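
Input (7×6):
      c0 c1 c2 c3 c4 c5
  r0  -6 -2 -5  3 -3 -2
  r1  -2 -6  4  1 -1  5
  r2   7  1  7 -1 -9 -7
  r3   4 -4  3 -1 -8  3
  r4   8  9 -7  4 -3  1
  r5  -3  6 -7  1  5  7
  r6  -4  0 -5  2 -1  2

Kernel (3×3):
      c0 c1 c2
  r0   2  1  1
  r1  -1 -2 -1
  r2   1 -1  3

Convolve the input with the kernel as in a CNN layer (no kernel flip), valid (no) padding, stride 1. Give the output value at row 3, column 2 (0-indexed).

The receptive field on the input at this output position is [3 -1 -8 / -7 4 -3 / -7 1 5]. Elementwise product with the kernel and sum: 3·2 + -1·1 + -8·1 + -7·-1 + 4·-2 + -3·-1 + -7·1 + 1·-1 + 5·3.

6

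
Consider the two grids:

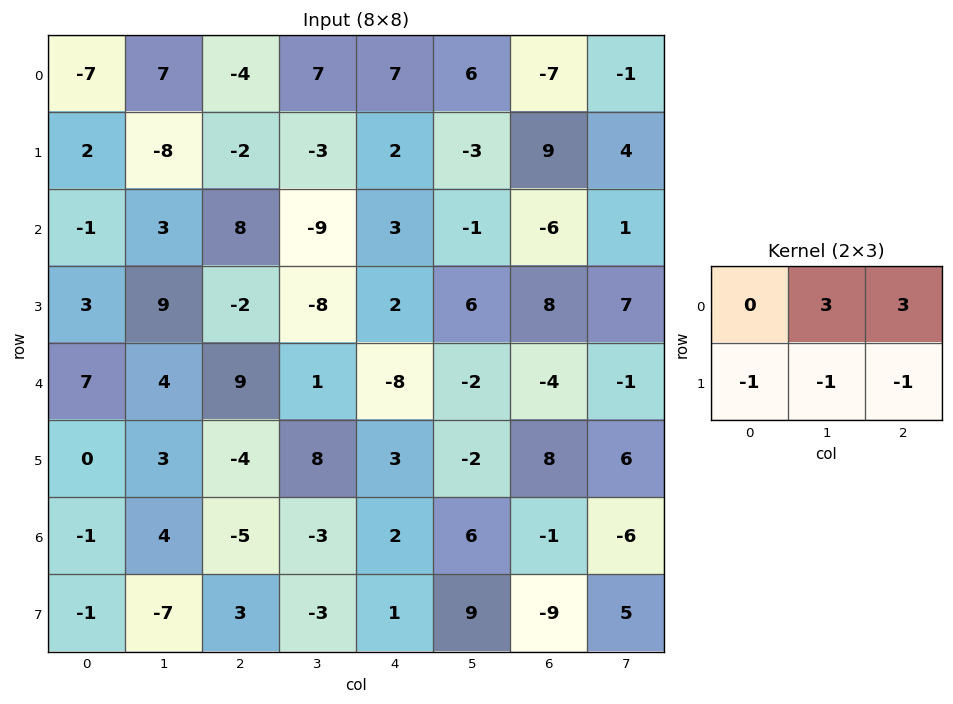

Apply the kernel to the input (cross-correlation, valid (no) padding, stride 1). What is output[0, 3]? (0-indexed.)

43

The receptive field on the input at this output position is [7 7 6 / -3 2 -3]. Elementwise product with the kernel and sum: 7·3 + 6·3 + -3·-1 + 2·-1 + -3·-1.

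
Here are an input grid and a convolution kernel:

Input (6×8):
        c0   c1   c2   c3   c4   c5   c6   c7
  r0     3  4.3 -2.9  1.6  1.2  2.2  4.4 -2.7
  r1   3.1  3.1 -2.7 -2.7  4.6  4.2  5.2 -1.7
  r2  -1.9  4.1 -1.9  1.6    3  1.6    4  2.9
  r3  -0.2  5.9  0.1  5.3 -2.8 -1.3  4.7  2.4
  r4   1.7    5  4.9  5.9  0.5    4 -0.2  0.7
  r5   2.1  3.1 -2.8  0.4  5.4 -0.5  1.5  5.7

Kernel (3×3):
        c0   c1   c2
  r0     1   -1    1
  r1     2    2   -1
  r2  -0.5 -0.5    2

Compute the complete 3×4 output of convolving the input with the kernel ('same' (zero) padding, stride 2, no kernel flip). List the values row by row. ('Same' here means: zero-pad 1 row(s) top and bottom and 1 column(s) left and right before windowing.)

6.35 -4.4 10.85 7.8
4 13.5 0.65 8.7
9.65 25.65 11.7 14.2

Output[0,0]: The receptive field on the zero-padded input at this output position is [0 0 0 / 0 3 4.3 / 0 3.1 3.1]. Elementwise product with the kernel and sum: 0·1 + 0·-1 + 0·1 + 0·2 + 3·2 + 4.3·-1 + 0·-0.5 + 3.1·-0.5 + 3.1·2.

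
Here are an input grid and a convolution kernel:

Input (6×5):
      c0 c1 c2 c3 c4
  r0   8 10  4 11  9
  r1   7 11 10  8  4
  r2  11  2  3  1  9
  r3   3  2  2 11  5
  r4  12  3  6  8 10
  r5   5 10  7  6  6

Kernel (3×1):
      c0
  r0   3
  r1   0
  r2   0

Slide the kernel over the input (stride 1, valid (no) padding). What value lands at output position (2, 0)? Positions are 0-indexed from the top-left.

33

The receptive field on the input at this output position is [11 / 3 / 12]. Elementwise product with the kernel and sum: 11·3.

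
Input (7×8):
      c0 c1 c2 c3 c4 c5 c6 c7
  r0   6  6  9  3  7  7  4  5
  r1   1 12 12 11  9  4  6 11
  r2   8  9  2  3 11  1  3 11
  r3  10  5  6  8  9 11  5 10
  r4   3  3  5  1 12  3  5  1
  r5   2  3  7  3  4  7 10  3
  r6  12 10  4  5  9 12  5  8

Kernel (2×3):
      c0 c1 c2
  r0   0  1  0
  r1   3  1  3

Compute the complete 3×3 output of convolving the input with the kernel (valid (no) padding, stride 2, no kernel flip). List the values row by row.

57 77 56
62 56 54
33 37 52

Output[0,0]: The receptive field on the input at this output position is [6 6 9 / 1 12 12]. Elementwise product with the kernel and sum: 6·1 + 1·3 + 12·1 + 12·3.
Output[0,1]: The receptive field on the input at this output position is [9 3 7 / 12 11 9]. Elementwise product with the kernel and sum: 3·1 + 12·3 + 11·1 + 9·3.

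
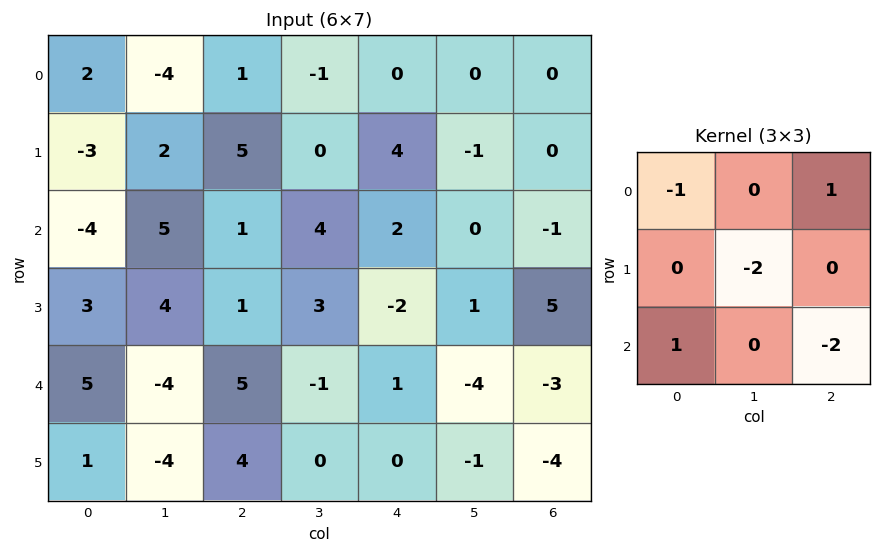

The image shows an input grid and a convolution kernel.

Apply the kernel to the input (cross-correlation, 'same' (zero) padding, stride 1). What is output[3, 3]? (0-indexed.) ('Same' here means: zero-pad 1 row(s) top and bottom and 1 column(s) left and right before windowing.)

The receptive field on the zero-padded input at this output position is [1 4 2 / 1 3 -2 / 5 -1 1]. Elementwise product with the kernel and sum: 1·-1 + 2·1 + 3·-2 + 5·1 + 1·-2.

-2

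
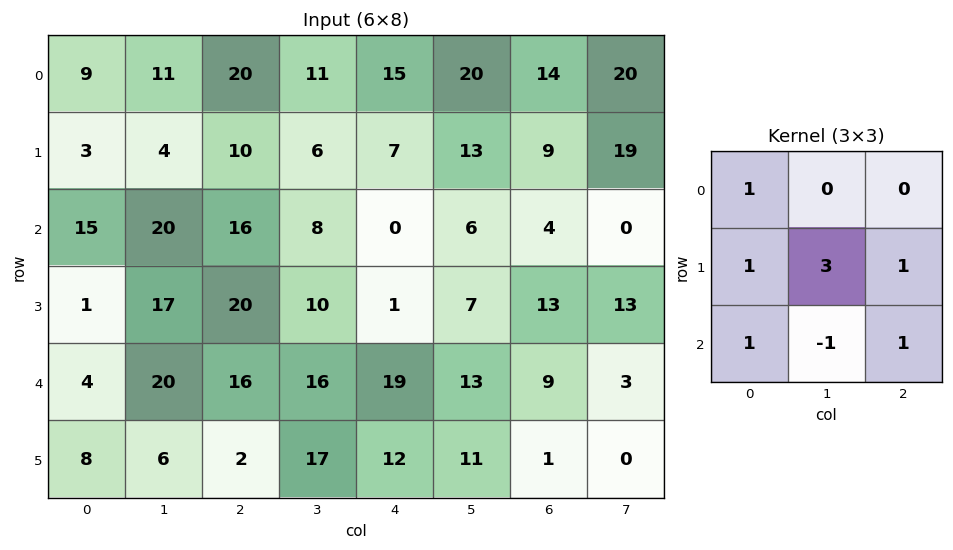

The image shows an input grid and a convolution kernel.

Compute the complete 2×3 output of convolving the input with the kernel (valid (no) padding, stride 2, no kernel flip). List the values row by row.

Output[0,0]: The receptive field on the input at this output position is [9 11 20 / 3 4 10 / 15 20 16]. Elementwise product with the kernel and sum: 9·1 + 3·1 + 4·3 + 10·1 + 15·1 + 20·-1 + 16·1.
Output[0,1]: The receptive field on the input at this output position is [20 11 15 / 10 6 7 / 16 8 0]. Elementwise product with the kernel and sum: 20·1 + 10·1 + 6·3 + 7·1 + 16·1 + 8·-1 + 0·1.

45 63 68
87 86 50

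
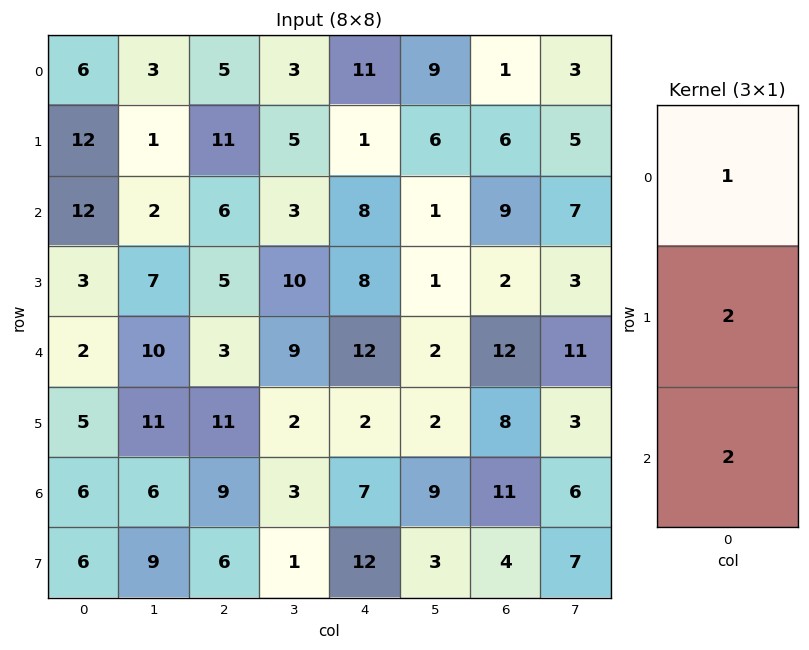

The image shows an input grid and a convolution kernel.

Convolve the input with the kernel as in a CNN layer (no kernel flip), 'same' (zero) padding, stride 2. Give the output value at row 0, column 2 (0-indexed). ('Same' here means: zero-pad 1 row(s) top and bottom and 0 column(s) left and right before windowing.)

The receptive field on the zero-padded input at this output position is [0 / 11 / 1]. Elementwise product with the kernel and sum: 0·1 + 11·2 + 1·2.

24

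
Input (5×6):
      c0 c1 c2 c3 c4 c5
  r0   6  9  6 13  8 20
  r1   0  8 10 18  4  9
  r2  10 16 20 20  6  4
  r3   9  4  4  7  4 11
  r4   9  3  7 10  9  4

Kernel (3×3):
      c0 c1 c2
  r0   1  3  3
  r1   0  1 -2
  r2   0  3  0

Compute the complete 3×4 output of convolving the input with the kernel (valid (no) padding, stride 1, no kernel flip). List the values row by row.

87 100 139 101
42 84 105 67
123 147 127 59

Output[0,0]: The receptive field on the input at this output position is [6 9 6 / 0 8 10 / 10 16 20]. Elementwise product with the kernel and sum: 6·1 + 9·3 + 6·3 + 8·1 + 10·-2 + 16·3.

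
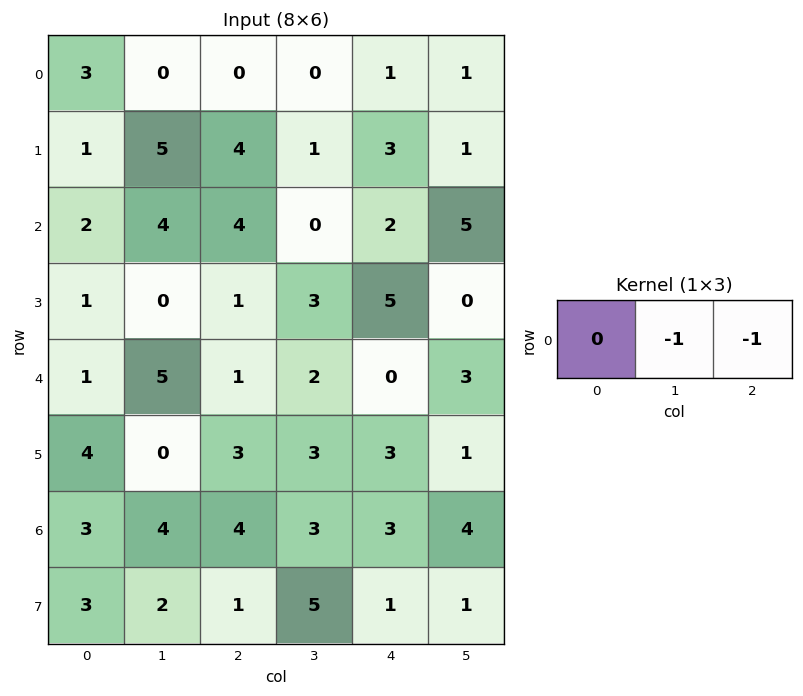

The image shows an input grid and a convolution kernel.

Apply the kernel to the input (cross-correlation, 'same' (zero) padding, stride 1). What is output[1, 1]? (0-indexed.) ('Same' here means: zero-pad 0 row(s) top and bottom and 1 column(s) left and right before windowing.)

The receptive field on the zero-padded input at this output position is [1 5 4]. Elementwise product with the kernel and sum: 5·-1 + 4·-1.

-9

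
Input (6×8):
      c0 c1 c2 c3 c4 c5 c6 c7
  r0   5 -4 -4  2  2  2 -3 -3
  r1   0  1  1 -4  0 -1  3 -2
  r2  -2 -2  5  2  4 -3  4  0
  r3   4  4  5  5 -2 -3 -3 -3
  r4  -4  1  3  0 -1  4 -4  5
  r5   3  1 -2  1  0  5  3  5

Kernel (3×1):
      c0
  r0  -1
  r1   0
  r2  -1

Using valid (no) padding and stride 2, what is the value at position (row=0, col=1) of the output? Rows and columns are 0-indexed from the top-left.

-1

The receptive field on the input at this output position is [-4 / 1 / 5]. Elementwise product with the kernel and sum: -4·-1 + 5·-1.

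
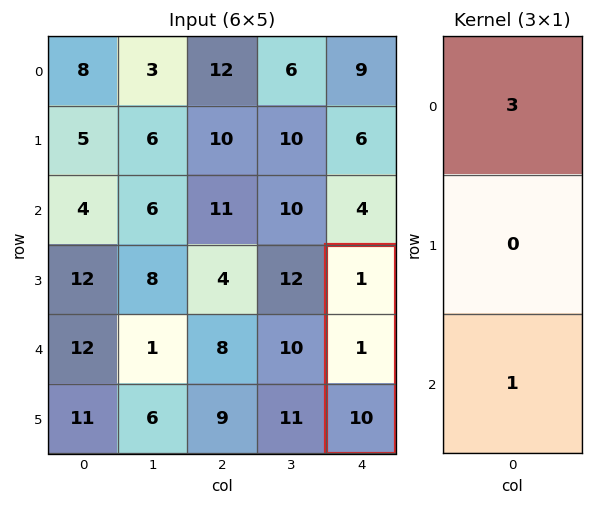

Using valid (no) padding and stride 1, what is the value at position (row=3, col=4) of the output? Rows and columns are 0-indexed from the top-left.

13

The receptive field on the input at this output position is [1 / 1 / 10]. Elementwise product with the kernel and sum: 1·3 + 10·1.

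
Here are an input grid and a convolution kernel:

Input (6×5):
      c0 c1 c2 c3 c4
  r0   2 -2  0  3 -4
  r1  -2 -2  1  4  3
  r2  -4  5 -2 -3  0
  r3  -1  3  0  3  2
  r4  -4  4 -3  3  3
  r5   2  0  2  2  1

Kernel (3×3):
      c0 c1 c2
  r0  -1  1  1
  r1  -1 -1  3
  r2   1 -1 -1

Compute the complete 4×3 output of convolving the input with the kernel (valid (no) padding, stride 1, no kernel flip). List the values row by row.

-4 28 4
-10 -5 6
0 0 -7
-5 4 13

Output[0,0]: The receptive field on the input at this output position is [2 -2 0 / -2 -2 1 / -4 5 -2]. Elementwise product with the kernel and sum: 2·-1 + -2·1 + 0·1 + -2·-1 + -2·-1 + 1·3 + -4·1 + 5·-1 + -2·-1.
Output[0,1]: The receptive field on the input at this output position is [-2 0 3 / -2 1 4 / 5 -2 -3]. Elementwise product with the kernel and sum: -2·-1 + 0·1 + 3·1 + -2·-1 + 1·-1 + 4·3 + 5·1 + -2·-1 + -3·-1.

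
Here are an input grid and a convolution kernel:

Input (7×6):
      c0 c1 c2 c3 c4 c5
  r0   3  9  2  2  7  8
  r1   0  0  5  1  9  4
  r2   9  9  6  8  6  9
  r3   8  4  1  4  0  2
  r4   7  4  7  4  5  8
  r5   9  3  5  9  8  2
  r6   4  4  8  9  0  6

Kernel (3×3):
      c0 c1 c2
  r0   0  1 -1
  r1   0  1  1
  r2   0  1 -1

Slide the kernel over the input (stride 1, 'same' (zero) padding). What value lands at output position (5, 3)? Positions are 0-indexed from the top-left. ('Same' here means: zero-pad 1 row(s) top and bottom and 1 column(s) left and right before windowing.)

The receptive field on the zero-padded input at this output position is [7 4 5 / 5 9 8 / 8 9 0]. Elementwise product with the kernel and sum: 4·1 + 5·-1 + 9·1 + 8·1 + 9·1 + 0·-1.

25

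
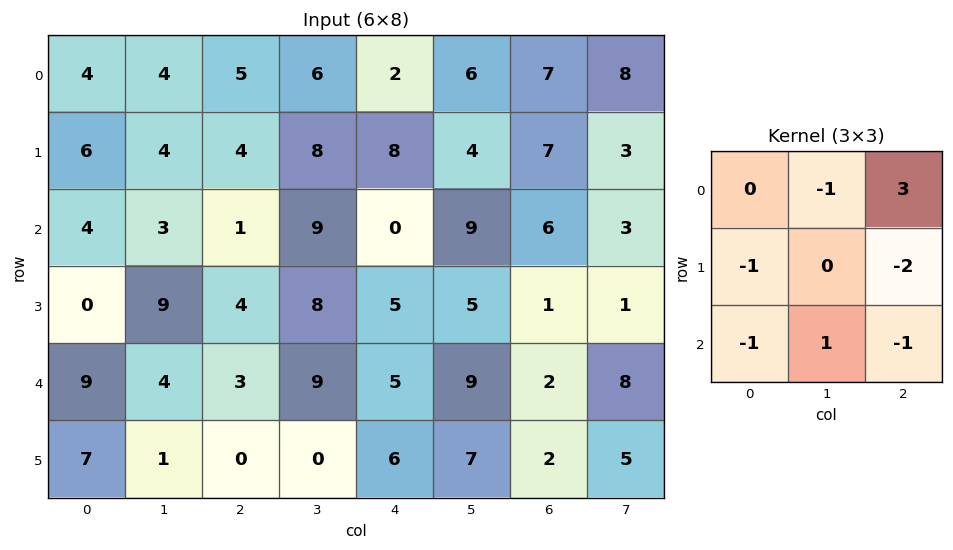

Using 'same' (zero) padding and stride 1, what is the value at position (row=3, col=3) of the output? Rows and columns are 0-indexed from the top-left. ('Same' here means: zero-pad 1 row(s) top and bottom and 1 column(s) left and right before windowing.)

The receptive field on the zero-padded input at this output position is [1 9 0 / 4 8 5 / 3 9 5]. Elementwise product with the kernel and sum: 9·-1 + 0·3 + 4·-1 + 5·-2 + 3·-1 + 9·1 + 5·-1.

-22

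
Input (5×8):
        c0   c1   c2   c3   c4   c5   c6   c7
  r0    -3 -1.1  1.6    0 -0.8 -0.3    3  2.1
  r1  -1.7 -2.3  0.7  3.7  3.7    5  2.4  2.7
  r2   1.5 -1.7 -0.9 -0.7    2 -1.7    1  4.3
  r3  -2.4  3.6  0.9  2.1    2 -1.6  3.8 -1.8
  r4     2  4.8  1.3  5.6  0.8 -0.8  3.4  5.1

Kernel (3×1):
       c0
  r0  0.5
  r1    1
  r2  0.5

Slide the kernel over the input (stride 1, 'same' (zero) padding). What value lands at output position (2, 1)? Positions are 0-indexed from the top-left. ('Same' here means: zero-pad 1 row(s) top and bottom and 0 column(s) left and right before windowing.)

The receptive field on the zero-padded input at this output position is [-2.3 / -1.7 / 3.6]. Elementwise product with the kernel and sum: -2.3·0.5 + -1.7·1 + 3.6·0.5.

-1.05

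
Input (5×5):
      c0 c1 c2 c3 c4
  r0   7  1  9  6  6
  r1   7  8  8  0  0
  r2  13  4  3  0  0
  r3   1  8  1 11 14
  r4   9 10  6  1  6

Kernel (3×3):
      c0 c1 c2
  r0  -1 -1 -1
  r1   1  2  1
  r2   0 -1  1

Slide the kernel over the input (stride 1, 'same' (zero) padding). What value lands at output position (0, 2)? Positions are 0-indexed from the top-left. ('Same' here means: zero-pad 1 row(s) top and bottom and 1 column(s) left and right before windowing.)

The receptive field on the zero-padded input at this output position is [0 0 0 / 1 9 6 / 8 8 0]. Elementwise product with the kernel and sum: 0·-1 + 0·-1 + 0·-1 + 1·1 + 9·2 + 6·1 + 8·-1 + 0·1.

17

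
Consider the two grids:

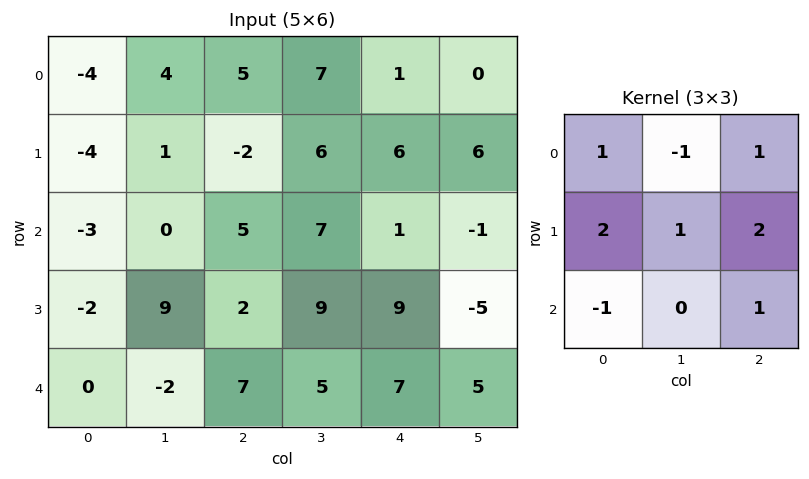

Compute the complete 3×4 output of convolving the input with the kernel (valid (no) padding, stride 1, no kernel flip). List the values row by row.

Output[0,0]: The receptive field on the input at this output position is [-4 4 5 / -4 1 -2 / -3 0 5]. Elementwise product with the kernel and sum: -4·1 + 4·-1 + 5·1 + -4·2 + 1·1 + -2·2 + -3·-1 + 5·1.

-6 25 9 28
1 28 24 5
18 47 30 22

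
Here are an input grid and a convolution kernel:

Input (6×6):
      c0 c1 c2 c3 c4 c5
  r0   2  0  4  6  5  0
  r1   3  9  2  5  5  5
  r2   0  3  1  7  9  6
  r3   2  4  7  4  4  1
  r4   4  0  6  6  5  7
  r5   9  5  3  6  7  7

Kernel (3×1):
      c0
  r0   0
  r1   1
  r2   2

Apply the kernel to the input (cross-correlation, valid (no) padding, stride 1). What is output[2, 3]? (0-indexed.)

The receptive field on the input at this output position is [7 / 4 / 6]. Elementwise product with the kernel and sum: 4·1 + 6·2.

16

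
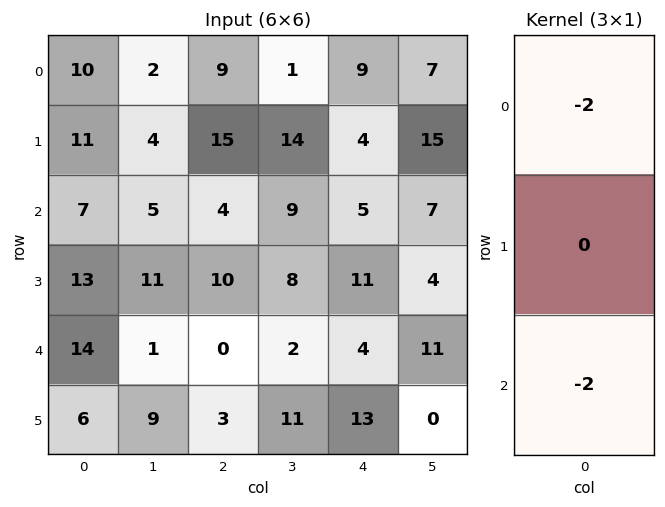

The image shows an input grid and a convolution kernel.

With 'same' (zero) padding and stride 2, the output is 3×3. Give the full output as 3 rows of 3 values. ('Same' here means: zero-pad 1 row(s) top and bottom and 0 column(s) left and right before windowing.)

-22 -30 -8
-48 -50 -30
-38 -26 -48

Output[0,0]: The receptive field on the zero-padded input at this output position is [0 / 10 / 11]. Elementwise product with the kernel and sum: 0·-2 + 11·-2.
Output[0,1]: The receptive field on the zero-padded input at this output position is [0 / 9 / 15]. Elementwise product with the kernel and sum: 0·-2 + 15·-2.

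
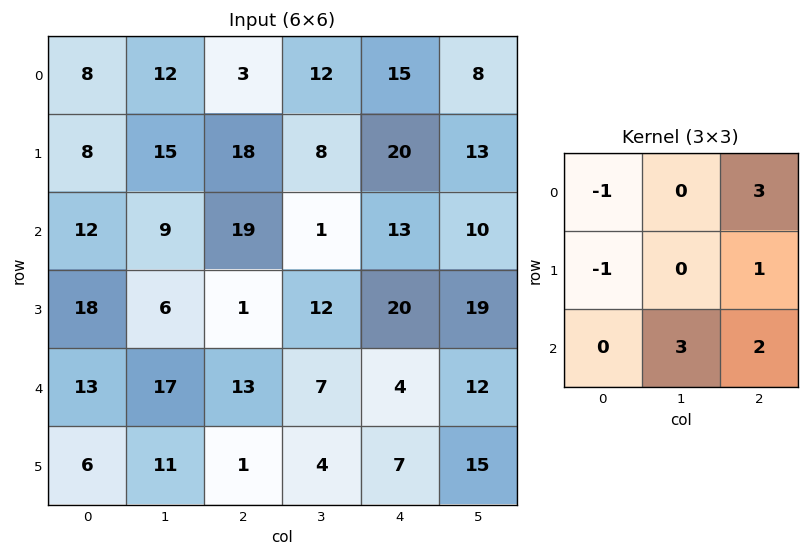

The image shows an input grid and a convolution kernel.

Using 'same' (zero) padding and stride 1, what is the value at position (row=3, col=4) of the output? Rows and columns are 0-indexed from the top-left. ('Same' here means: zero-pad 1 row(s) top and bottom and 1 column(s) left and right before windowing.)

72

The receptive field on the zero-padded input at this output position is [1 13 10 / 12 20 19 / 7 4 12]. Elementwise product with the kernel and sum: 1·-1 + 10·3 + 12·-1 + 19·1 + 4·3 + 12·2.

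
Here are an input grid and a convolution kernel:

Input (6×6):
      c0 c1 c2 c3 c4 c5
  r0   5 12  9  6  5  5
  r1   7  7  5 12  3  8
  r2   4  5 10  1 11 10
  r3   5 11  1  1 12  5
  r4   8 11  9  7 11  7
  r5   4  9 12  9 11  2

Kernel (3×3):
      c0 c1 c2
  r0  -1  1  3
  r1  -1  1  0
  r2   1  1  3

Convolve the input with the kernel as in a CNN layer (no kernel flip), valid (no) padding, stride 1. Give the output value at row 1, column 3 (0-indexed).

53

The receptive field on the input at this output position is [12 3 8 / 1 11 10 / 1 12 5]. Elementwise product with the kernel and sum: 12·-1 + 3·1 + 8·3 + 1·-1 + 11·1 + 1·1 + 12·1 + 5·3.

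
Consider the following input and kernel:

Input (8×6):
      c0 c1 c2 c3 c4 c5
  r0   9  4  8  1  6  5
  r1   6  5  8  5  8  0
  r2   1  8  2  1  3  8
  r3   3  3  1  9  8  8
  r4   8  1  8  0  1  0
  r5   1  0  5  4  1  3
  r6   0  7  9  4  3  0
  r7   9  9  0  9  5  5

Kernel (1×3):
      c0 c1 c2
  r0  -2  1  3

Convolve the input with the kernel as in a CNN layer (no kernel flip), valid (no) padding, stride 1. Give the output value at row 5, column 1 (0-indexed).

17

The receptive field on the input at this output position is [0 5 4]. Elementwise product with the kernel and sum: 0·-2 + 5·1 + 4·3.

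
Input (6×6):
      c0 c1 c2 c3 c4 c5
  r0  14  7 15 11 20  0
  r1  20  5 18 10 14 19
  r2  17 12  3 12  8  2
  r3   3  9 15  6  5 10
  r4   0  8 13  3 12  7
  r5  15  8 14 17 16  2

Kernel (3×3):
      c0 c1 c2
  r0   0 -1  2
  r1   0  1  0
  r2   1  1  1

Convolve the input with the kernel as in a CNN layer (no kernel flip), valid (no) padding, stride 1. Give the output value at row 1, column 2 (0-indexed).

The receptive field on the input at this output position is [18 10 14 / 3 12 8 / 15 6 5]. Elementwise product with the kernel and sum: 10·-1 + 14·2 + 12·1 + 15·1 + 6·1 + 5·1.

56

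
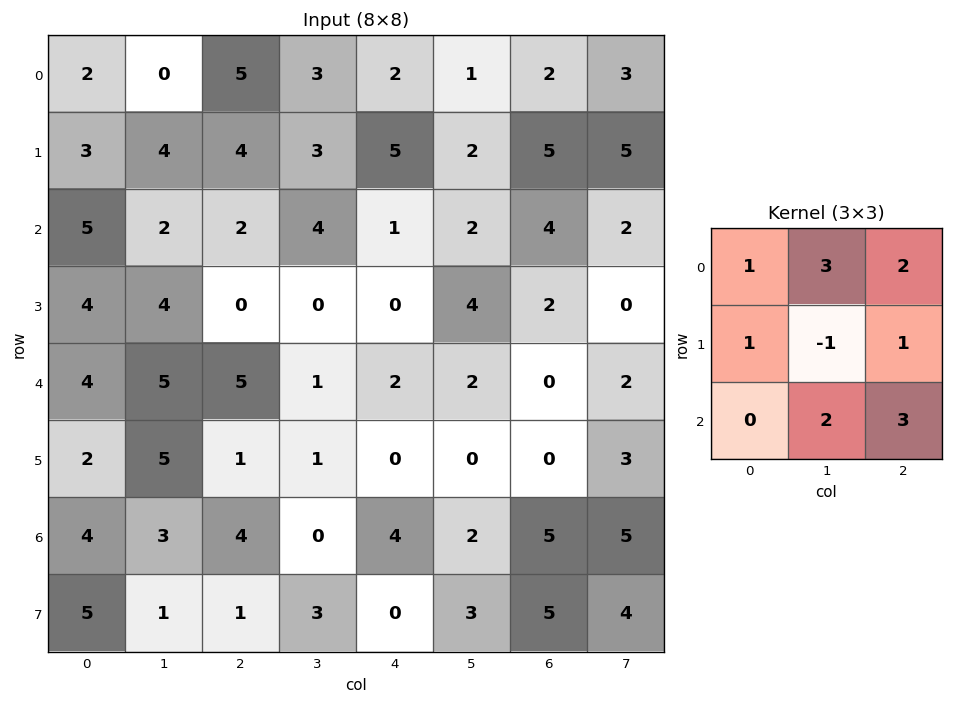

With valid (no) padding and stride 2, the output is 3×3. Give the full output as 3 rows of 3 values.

Output[0,0]: The receptive field on the input at this output position is [2 0 5 / 3 4 4 / 5 2 2]. Elementwise product with the kernel and sum: 2·1 + 0·3 + 5·2 + 3·1 + 4·-1 + 4·1 + 2·2 + 2·3.
Output[0,1]: The receptive field on the input at this output position is [5 3 2 / 4 3 5 / 2 4 1]. Elementwise product with the kernel and sum: 5·1 + 3·3 + 2·2 + 4·1 + 3·-1 + 5·1 + 4·2 + 1·3.

25 35 33
40 24 17
45 24 27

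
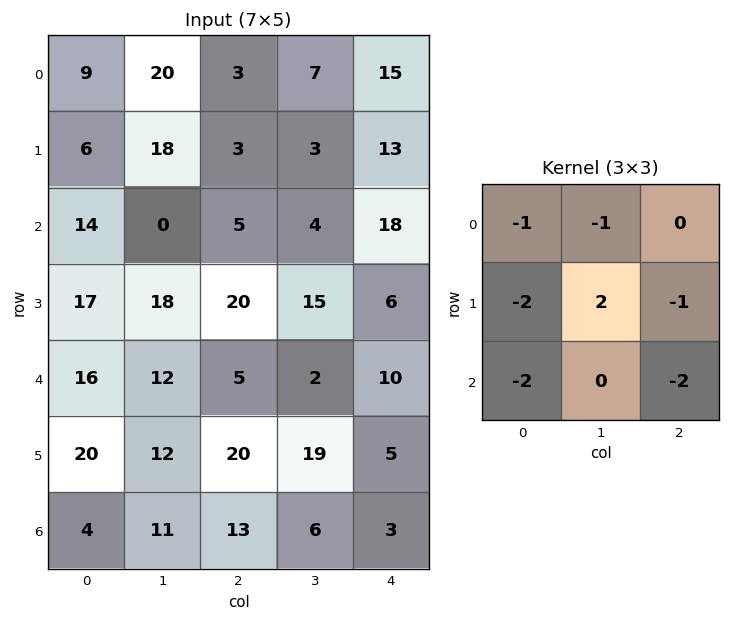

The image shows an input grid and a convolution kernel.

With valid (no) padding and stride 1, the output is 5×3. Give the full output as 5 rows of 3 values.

-46 -64 -69
-131 -81 -78
-74 -44 -55
-128 -116 -101
-98 -54 -46

Output[0,0]: The receptive field on the input at this output position is [9 20 3 / 6 18 3 / 14 0 5]. Elementwise product with the kernel and sum: 9·-1 + 20·-1 + 6·-2 + 18·2 + 3·-1 + 14·-2 + 5·-2.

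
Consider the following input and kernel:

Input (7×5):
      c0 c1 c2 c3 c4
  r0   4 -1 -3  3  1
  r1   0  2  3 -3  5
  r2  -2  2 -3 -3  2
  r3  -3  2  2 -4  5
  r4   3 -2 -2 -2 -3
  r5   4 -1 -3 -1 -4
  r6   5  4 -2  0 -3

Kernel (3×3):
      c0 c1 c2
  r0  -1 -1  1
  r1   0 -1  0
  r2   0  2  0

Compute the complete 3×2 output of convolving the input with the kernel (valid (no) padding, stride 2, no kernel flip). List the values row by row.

Output[0,0]: The receptive field on the input at this output position is [4 -1 -3 / 0 2 3 / -2 2 -3]. Elementwise product with the kernel and sum: 4·-1 + -1·-1 + -3·1 + 2·-1 + 2·2.

-4 -2
-9 8
6 2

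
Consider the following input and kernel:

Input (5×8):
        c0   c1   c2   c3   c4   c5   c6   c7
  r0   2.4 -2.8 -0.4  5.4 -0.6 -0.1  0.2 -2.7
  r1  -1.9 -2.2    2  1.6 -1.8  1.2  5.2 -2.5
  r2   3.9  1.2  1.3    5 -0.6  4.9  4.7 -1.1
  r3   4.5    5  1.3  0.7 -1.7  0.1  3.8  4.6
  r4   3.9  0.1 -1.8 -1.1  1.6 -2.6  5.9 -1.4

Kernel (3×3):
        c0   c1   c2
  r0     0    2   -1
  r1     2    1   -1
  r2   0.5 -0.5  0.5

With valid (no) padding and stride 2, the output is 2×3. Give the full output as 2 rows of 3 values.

Output[0,0]: The receptive field on the input at this output position is [2.4 -2.8 -0.4 / -1.9 -2.2 2 / 3.9 1.2 1.3]. Elementwise product with the kernel and sum: -2.8·2 + -0.4·-1 + -1.9·2 + -2.2·1 + 2·-1 + 3.9·0.5 + 1.2·-0.5 + 1.3·0.5.
Output[0,1]: The receptive field on the input at this output position is [-0.4 5.4 -0.6 / 2 1.6 -1.8 / 1.3 5 -0.6]. Elementwise product with the kernel and sum: 5.4·2 + -0.6·-1 + 2·2 + 1.6·1 + -1.8·-1 + 1.3·0.5 + 5·-0.5 + -0.6·0.5.

-11.2 16.65 -8.4
14.8 16.05 3.05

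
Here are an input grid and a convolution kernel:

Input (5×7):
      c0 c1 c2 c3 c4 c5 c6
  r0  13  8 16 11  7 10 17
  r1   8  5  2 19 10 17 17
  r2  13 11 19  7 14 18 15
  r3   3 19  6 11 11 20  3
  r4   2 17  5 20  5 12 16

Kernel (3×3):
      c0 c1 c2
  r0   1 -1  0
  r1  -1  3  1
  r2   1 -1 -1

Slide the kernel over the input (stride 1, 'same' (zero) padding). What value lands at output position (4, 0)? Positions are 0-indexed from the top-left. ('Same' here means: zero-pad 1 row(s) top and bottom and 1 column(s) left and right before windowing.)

20

The receptive field on the zero-padded input at this output position is [0 3 19 / 0 2 17 / 0 0 0]. Elementwise product with the kernel and sum: 0·1 + 3·-1 + 0·-1 + 2·3 + 17·1 + 0·1 + 0·-1 + 0·-1.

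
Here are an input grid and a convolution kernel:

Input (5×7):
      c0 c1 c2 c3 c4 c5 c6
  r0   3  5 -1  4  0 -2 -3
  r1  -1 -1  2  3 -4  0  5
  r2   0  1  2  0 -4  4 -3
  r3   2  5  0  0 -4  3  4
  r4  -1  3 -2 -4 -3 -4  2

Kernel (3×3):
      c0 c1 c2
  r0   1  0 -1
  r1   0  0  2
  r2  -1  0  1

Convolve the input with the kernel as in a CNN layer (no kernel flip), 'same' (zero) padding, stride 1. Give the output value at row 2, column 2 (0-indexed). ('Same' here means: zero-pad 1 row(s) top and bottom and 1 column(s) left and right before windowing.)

-9

The receptive field on the zero-padded input at this output position is [-1 2 3 / 1 2 0 / 5 0 0]. Elementwise product with the kernel and sum: -1·1 + 3·-1 + 0·2 + 5·-1 + 0·1.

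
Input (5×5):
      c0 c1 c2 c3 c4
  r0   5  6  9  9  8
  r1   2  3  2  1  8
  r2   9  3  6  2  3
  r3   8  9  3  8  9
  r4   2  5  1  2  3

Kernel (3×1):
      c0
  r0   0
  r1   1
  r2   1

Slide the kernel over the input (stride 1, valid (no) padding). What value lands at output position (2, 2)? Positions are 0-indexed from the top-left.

4

The receptive field on the input at this output position is [6 / 3 / 1]. Elementwise product with the kernel and sum: 3·1 + 1·1.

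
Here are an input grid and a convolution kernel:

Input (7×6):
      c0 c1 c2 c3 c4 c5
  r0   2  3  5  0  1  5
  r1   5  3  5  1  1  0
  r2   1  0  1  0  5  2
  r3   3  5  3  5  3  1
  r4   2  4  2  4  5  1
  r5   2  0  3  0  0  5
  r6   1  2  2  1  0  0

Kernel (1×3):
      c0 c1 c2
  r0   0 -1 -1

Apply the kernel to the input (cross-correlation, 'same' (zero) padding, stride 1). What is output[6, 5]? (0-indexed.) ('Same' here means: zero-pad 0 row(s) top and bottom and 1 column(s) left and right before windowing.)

0

The receptive field on the zero-padded input at this output position is [0 0 0]. Elementwise product with the kernel and sum: 0·-1 + 0·-1.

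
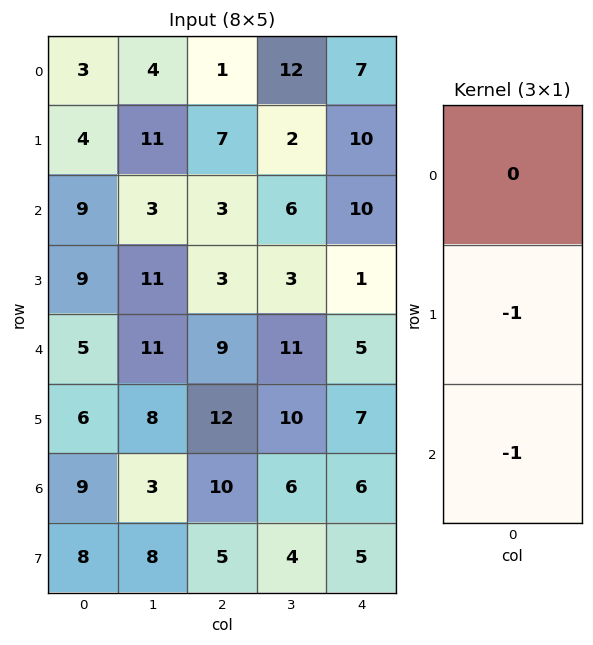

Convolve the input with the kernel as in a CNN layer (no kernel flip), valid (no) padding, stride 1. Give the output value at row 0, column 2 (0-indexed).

The receptive field on the input at this output position is [1 / 7 / 3]. Elementwise product with the kernel and sum: 7·-1 + 3·-1.

-10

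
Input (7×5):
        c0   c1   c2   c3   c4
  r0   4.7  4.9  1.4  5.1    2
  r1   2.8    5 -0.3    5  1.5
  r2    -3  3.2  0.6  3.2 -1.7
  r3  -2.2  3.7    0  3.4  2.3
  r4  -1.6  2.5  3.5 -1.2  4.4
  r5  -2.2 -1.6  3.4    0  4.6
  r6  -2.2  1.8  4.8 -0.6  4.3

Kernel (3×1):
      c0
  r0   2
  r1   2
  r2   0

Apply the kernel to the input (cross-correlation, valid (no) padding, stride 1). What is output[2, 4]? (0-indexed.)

The receptive field on the input at this output position is [-1.7 / 2.3 / 4.4]. Elementwise product with the kernel and sum: -1.7·2 + 2.3·2.

1.2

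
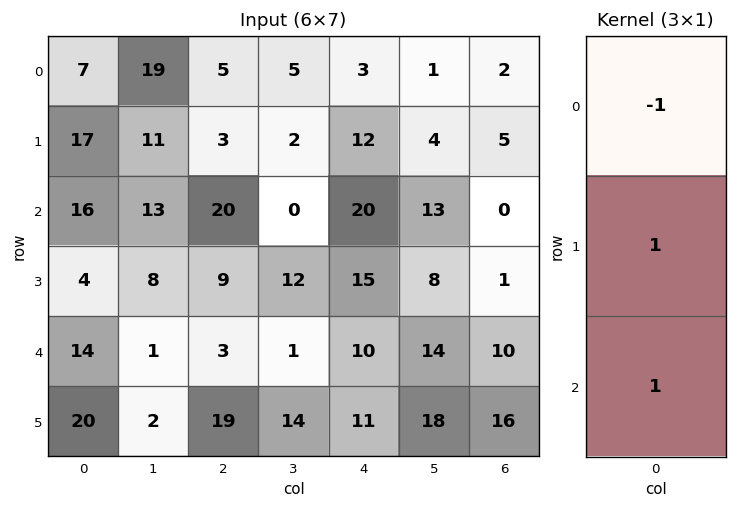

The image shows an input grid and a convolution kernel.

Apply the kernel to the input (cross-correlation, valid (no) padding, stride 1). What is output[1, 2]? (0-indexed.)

The receptive field on the input at this output position is [3 / 20 / 9]. Elementwise product with the kernel and sum: 3·-1 + 20·1 + 9·1.

26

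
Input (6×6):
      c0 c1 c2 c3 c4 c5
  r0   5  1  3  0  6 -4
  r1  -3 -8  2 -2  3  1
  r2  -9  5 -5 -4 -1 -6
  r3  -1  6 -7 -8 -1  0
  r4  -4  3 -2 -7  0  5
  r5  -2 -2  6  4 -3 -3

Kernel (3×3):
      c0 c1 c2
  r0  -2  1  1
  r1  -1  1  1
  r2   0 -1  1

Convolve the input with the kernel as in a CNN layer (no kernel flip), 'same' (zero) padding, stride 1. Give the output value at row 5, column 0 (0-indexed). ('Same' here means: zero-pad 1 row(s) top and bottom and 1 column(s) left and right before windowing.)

-5

The receptive field on the zero-padded input at this output position is [0 -4 3 / 0 -2 -2 / 0 0 0]. Elementwise product with the kernel and sum: 0·-2 + -4·1 + 3·1 + 0·-1 + -2·1 + -2·1 + 0·-1 + 0·1.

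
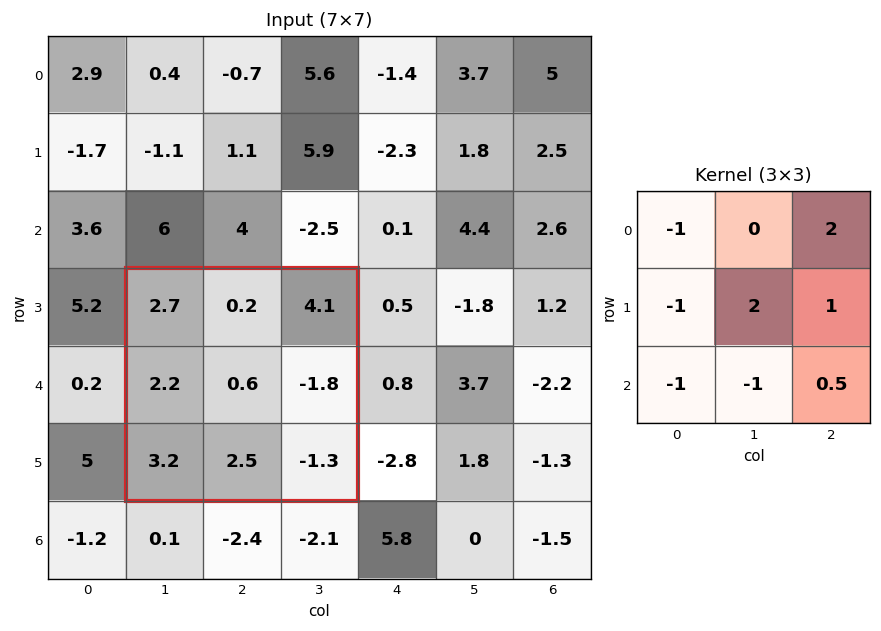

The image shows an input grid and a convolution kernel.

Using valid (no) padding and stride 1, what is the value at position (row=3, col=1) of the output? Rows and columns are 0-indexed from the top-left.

-3.65

The receptive field on the input at this output position is [2.7 0.2 4.1 / 2.2 0.6 -1.8 / 3.2 2.5 -1.3]. Elementwise product with the kernel and sum: 2.7·-1 + 4.1·2 + 2.2·-1 + 0.6·2 + -1.8·1 + 3.2·-1 + 2.5·-1 + -1.3·0.5.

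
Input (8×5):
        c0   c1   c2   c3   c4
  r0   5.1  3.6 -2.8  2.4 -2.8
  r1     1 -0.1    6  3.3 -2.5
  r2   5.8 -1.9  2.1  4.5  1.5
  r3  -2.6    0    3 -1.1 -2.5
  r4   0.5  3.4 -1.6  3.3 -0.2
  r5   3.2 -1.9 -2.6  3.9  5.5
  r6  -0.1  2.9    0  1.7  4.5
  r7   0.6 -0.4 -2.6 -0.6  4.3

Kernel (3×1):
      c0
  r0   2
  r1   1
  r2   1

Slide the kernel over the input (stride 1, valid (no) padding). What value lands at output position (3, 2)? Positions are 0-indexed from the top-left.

1.8

The receptive field on the input at this output position is [3 / -1.6 / -2.6]. Elementwise product with the kernel and sum: 3·2 + -1.6·1 + -2.6·1.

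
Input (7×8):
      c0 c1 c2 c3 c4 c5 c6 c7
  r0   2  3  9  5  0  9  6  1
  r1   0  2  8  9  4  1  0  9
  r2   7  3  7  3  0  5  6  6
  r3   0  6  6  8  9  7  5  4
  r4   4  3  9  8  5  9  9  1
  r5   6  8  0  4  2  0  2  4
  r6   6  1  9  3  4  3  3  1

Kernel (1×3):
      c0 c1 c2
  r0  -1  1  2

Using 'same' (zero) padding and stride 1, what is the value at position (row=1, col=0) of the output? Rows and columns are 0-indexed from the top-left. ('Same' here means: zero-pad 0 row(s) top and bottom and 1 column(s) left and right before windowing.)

The receptive field on the zero-padded input at this output position is [0 0 2]. Elementwise product with the kernel and sum: 0·-1 + 0·1 + 2·2.

4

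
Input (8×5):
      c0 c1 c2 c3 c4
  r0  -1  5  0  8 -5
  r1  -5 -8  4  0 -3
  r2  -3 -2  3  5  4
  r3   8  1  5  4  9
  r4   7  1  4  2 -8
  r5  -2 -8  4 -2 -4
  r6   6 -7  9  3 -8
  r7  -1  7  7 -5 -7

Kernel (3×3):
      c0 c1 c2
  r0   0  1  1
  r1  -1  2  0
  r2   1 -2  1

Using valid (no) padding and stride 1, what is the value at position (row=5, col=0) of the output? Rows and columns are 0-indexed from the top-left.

-32

The receptive field on the input at this output position is [-2 -8 4 / 6 -7 9 / -1 7 7]. Elementwise product with the kernel and sum: -8·1 + 4·1 + 6·-1 + -7·2 + -1·1 + 7·-2 + 7·1.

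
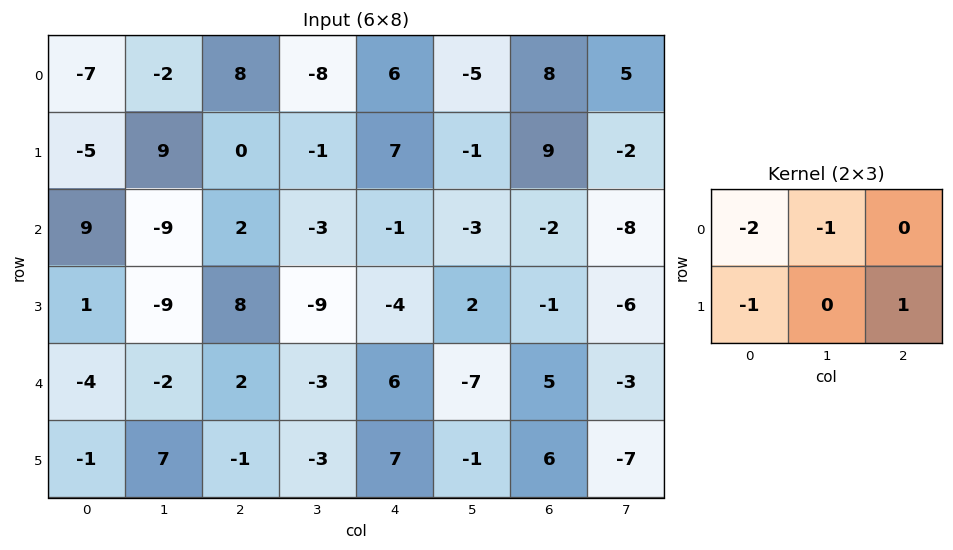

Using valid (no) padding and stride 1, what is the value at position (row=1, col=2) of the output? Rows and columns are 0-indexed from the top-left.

-2

The receptive field on the input at this output position is [0 -1 7 / 2 -3 -1]. Elementwise product with the kernel and sum: 0·-2 + -1·-1 + 2·-1 + -1·1.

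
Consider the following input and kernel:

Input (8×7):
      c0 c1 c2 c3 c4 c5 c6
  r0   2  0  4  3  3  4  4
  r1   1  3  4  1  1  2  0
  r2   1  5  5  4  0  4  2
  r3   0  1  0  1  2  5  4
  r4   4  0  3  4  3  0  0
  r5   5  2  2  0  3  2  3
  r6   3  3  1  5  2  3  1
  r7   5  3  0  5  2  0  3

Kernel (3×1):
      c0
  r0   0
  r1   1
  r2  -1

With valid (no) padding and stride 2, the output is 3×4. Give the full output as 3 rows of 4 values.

0 -1 1 -2
-4 -3 -1 4
2 1 1 2

Output[0,0]: The receptive field on the input at this output position is [2 / 1 / 1]. Elementwise product with the kernel and sum: 1·1 + 1·-1.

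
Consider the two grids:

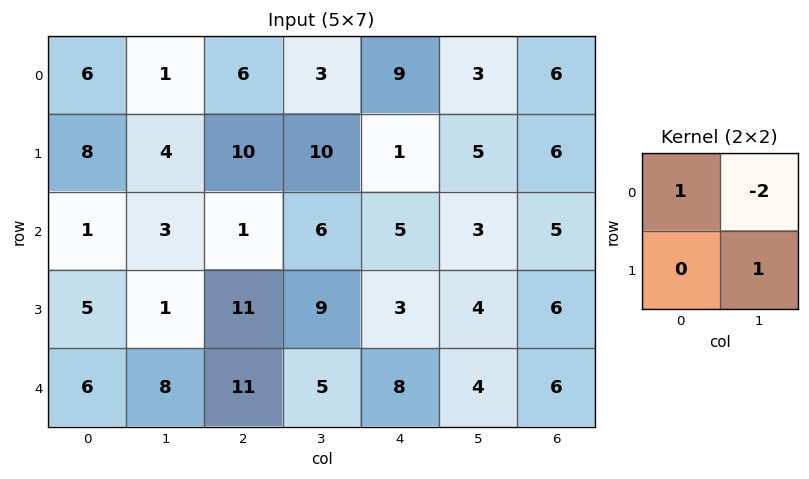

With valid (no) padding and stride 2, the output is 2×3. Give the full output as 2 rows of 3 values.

8 10 8
-4 -2 3

Output[0,0]: The receptive field on the input at this output position is [6 1 / 8 4]. Elementwise product with the kernel and sum: 6·1 + 1·-2 + 4·1.
Output[0,1]: The receptive field on the input at this output position is [6 3 / 10 10]. Elementwise product with the kernel and sum: 6·1 + 3·-2 + 10·1.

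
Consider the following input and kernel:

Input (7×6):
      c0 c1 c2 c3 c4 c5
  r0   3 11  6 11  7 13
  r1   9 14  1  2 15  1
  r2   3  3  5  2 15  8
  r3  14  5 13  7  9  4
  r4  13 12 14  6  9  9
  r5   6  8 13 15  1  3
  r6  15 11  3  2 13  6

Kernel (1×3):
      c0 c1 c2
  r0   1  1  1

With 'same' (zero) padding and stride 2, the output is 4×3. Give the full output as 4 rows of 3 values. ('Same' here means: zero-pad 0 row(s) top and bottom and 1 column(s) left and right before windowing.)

14 28 31
6 10 25
25 32 24
26 16 21

Output[0,0]: The receptive field on the zero-padded input at this output position is [0 3 11]. Elementwise product with the kernel and sum: 0·1 + 3·1 + 11·1.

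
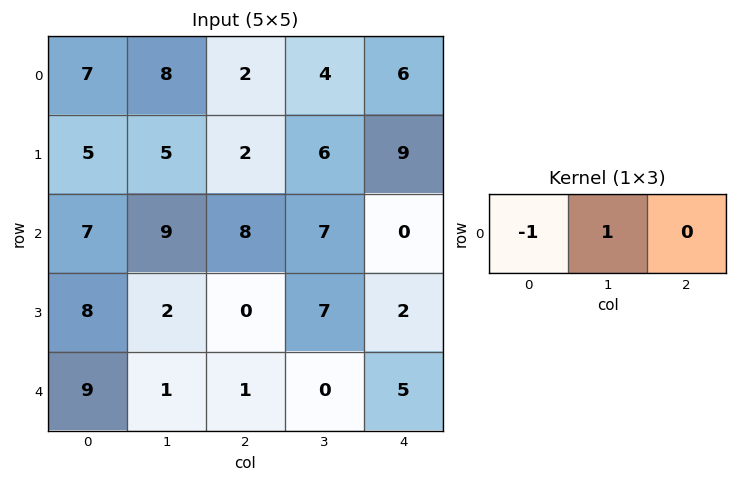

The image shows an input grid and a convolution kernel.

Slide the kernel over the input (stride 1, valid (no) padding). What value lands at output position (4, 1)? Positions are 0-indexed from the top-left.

0

The receptive field on the input at this output position is [1 1 0]. Elementwise product with the kernel and sum: 1·-1 + 1·1.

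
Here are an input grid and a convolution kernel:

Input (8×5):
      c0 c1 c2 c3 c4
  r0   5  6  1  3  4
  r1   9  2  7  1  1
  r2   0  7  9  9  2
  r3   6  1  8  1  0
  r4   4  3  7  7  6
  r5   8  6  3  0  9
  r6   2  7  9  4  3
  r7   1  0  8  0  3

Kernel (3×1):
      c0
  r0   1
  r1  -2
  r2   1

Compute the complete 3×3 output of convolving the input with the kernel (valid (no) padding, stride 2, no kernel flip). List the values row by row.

-13 -4 4
-8 0 8
-10 10 -9

Output[0,0]: The receptive field on the input at this output position is [5 / 9 / 0]. Elementwise product with the kernel and sum: 5·1 + 9·-2 + 0·1.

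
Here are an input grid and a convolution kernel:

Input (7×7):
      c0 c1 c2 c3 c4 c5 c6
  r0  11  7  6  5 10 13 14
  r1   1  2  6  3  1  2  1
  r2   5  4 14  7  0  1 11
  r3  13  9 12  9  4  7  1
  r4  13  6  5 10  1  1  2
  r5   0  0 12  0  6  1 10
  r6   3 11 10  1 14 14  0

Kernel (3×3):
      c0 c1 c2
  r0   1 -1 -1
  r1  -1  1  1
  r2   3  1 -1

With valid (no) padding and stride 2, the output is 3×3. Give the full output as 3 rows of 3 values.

Output[0,0]: The receptive field on the input at this output position is [11 7 6 / 1 2 6 / 5 4 14]. Elementwise product with the kernel and sum: 11·1 + 7·-1 + 6·-1 + 1·-1 + 2·1 + 6·1 + 5·3 + 4·1 + 14·-1.

10 38 -25
35 32 -6
24 5 59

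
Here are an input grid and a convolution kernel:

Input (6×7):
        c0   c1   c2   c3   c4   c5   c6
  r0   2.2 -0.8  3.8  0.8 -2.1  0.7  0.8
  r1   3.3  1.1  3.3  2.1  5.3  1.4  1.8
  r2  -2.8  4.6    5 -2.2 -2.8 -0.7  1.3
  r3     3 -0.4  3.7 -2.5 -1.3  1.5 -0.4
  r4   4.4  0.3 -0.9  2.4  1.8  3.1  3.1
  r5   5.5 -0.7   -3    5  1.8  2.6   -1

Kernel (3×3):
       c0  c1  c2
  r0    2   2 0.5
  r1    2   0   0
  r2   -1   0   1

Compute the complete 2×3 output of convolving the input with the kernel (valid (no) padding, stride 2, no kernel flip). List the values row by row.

Output[0,0]: The receptive field on the input at this output position is [2.2 -0.8 3.8 / 3.3 1.1 3.3 / -2.8 4.6 5]. Elementwise product with the kernel and sum: 2.2·2 + -0.8·2 + 3.8·0.5 + 3.3·2 + -2.8·-1 + 5·1.

19.1 6.95 12.3
6.8 14.3 -7.65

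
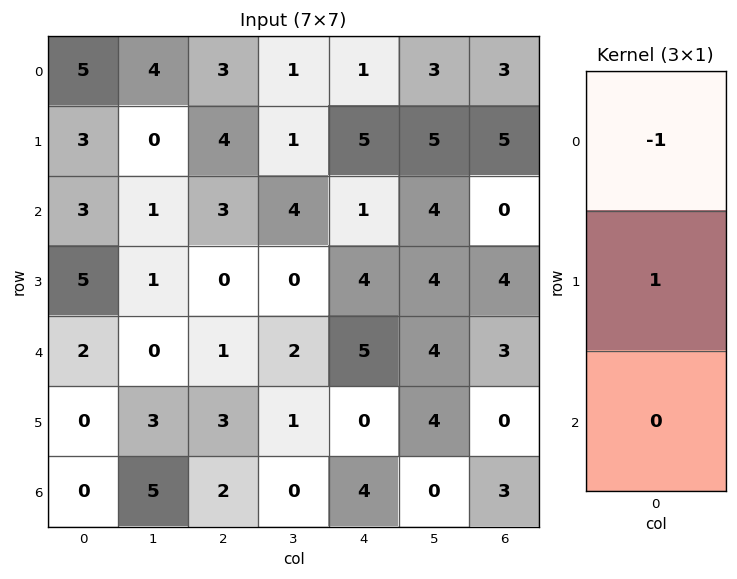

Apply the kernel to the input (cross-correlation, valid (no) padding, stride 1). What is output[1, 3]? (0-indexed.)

3

The receptive field on the input at this output position is [1 / 4 / 0]. Elementwise product with the kernel and sum: 1·-1 + 4·1.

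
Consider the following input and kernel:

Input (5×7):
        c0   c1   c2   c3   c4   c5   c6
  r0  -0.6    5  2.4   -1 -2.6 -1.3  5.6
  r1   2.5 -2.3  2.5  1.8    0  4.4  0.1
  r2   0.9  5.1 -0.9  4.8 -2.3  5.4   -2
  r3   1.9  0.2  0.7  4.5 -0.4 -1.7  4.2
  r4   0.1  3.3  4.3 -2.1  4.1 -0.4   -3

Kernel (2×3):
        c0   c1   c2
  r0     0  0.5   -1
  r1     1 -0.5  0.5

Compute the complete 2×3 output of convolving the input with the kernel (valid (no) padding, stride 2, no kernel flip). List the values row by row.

5 3.7 -8.4
5.6 2.95 7.25

Output[0,0]: The receptive field on the input at this output position is [-0.6 5 2.4 / 2.5 -2.3 2.5]. Elementwise product with the kernel and sum: 5·0.5 + 2.4·-1 + 2.5·1 + -2.3·-0.5 + 2.5·0.5.
Output[0,1]: The receptive field on the input at this output position is [2.4 -1 -2.6 / 2.5 1.8 0]. Elementwise product with the kernel and sum: -1·0.5 + -2.6·-1 + 2.5·1 + 1.8·-0.5 + 0·0.5.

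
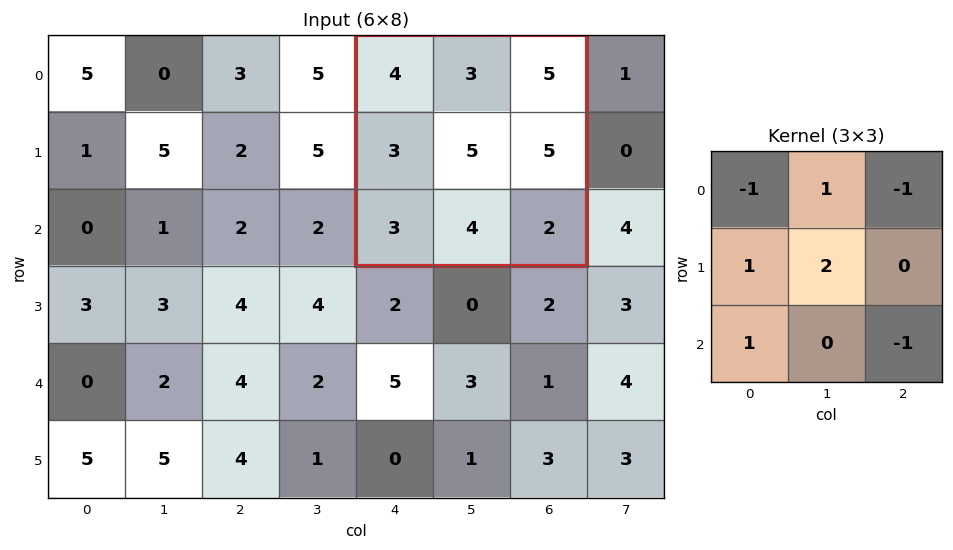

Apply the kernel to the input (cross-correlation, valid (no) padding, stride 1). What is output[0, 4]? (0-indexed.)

8

The receptive field on the input at this output position is [4 3 5 / 3 5 5 / 3 4 2]. Elementwise product with the kernel and sum: 4·-1 + 3·1 + 5·-1 + 3·1 + 5·2 + 3·1 + 2·-1.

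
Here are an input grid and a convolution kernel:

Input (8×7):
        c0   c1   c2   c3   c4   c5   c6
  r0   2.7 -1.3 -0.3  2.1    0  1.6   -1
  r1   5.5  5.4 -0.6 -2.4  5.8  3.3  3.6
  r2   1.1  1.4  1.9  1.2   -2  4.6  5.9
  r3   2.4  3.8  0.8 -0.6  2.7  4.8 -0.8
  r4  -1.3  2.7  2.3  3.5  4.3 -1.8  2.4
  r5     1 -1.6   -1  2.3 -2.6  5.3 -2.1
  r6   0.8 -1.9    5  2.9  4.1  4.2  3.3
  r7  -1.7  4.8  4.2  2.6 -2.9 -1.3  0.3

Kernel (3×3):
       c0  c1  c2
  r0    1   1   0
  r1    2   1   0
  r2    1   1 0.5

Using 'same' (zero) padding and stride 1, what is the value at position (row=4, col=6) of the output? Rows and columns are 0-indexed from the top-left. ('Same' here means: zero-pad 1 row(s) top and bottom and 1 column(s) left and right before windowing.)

6

The receptive field on the zero-padded input at this output position is [4.8 -0.8 0 / -1.8 2.4 0 / 5.3 -2.1 0]. Elementwise product with the kernel and sum: 4.8·1 + -0.8·1 + -1.8·2 + 2.4·1 + 5.3·1 + -2.1·1 + 0·0.5.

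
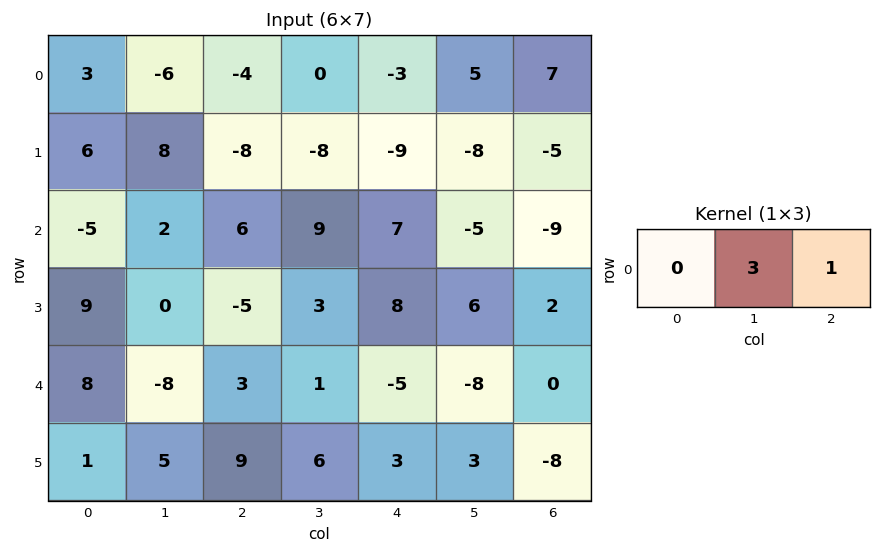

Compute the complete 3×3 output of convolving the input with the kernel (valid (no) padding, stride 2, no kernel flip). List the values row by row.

-22 -3 22
12 34 -24
-21 -2 -24

Output[0,0]: The receptive field on the input at this output position is [3 -6 -4]. Elementwise product with the kernel and sum: -6·3 + -4·1.
Output[0,1]: The receptive field on the input at this output position is [-4 0 -3]. Elementwise product with the kernel and sum: 0·3 + -3·1.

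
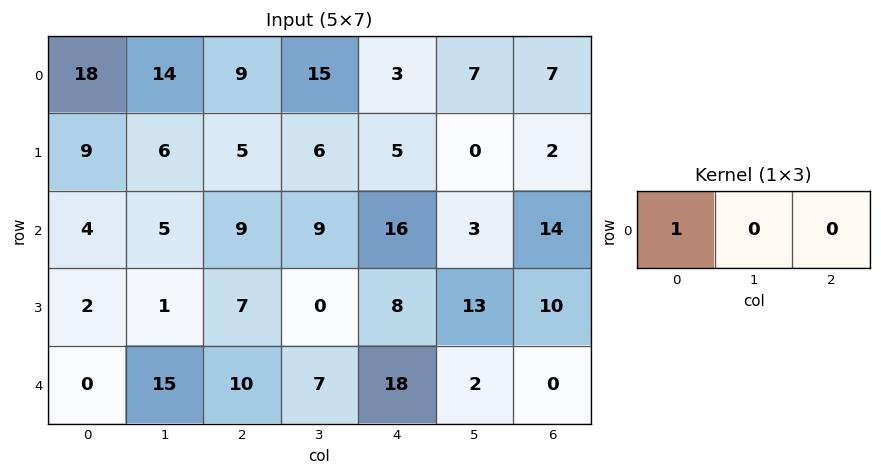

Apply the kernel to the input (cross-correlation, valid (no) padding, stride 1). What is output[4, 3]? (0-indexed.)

7

The receptive field on the input at this output position is [7 18 2]. Elementwise product with the kernel and sum: 7·1.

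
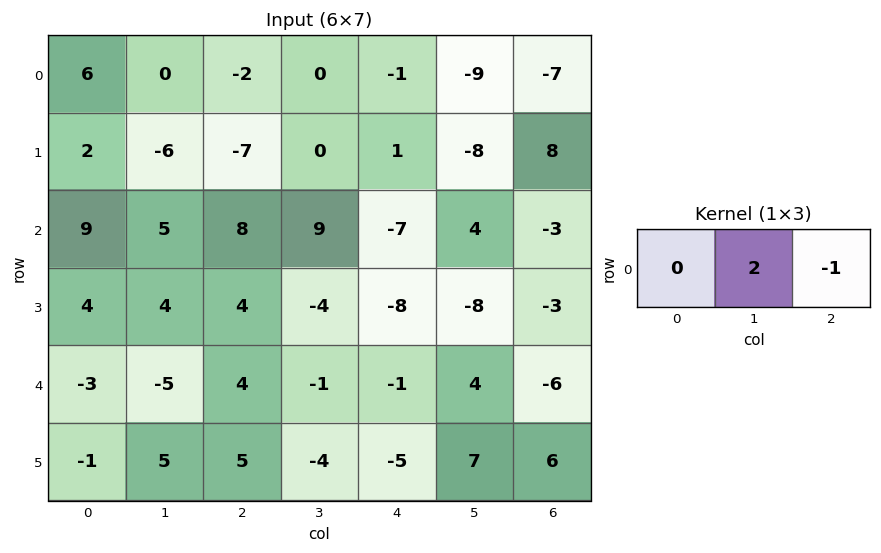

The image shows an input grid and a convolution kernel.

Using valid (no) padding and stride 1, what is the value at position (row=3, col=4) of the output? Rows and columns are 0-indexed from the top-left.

The receptive field on the input at this output position is [-8 -8 -3]. Elementwise product with the kernel and sum: -8·2 + -3·-1.

-13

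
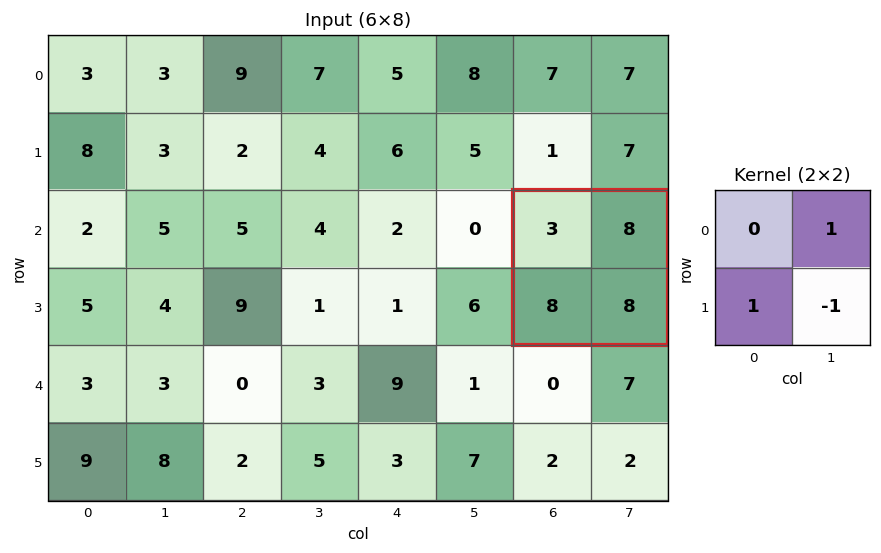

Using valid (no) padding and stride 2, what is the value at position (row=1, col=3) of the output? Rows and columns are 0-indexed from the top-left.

8

The receptive field on the input at this output position is [3 8 / 8 8]. Elementwise product with the kernel and sum: 8·1 + 8·1 + 8·-1.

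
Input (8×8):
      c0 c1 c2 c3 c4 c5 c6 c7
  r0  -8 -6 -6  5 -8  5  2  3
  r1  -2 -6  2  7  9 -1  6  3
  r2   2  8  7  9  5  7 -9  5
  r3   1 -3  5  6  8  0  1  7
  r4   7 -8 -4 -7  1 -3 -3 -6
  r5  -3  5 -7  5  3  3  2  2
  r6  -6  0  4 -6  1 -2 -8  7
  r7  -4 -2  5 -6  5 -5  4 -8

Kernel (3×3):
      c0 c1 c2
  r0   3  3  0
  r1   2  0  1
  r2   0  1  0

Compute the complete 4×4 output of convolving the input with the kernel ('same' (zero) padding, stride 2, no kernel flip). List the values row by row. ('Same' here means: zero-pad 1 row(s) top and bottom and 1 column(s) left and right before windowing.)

-8 -5 24 19
3 18 81 35
-8 -24 28 -7
-13 -7 15 22

Output[0,0]: The receptive field on the zero-padded input at this output position is [0 0 0 / 0 -8 -6 / 0 -2 -6]. Elementwise product with the kernel and sum: 0·3 + 0·3 + 0·2 + -6·1 + -2·1.
Output[0,1]: The receptive field on the zero-padded input at this output position is [0 0 0 / -6 -6 5 / -6 2 7]. Elementwise product with the kernel and sum: 0·3 + 0·3 + -6·2 + 5·1 + 2·1.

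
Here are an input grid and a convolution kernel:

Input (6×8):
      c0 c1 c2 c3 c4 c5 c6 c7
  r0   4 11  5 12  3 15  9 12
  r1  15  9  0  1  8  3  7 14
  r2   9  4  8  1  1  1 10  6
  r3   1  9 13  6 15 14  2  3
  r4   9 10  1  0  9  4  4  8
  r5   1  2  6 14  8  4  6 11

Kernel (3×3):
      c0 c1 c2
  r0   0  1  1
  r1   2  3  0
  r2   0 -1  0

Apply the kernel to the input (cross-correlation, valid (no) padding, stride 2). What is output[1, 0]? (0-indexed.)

31

The receptive field on the input at this output position is [9 4 8 / 1 9 13 / 9 10 1]. Elementwise product with the kernel and sum: 4·1 + 8·1 + 1·2 + 9·3 + 10·-1.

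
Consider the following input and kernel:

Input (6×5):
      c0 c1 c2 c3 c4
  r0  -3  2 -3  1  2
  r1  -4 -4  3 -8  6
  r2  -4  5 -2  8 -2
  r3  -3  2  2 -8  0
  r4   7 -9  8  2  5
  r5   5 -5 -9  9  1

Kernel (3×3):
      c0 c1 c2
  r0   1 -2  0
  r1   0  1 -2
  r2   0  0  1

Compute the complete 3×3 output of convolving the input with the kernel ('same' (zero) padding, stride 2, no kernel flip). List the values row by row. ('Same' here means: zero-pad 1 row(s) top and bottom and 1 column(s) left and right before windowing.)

-11 -13 2
-4 -36 -22
26 11 -3

Output[0,0]: The receptive field on the zero-padded input at this output position is [0 0 0 / 0 -3 2 / 0 -4 -4]. Elementwise product with the kernel and sum: 0·1 + 0·-2 + -3·1 + 2·-2 + -4·1.
Output[0,1]: The receptive field on the zero-padded input at this output position is [0 0 0 / 2 -3 1 / -4 3 -8]. Elementwise product with the kernel and sum: 0·1 + 0·-2 + -3·1 + 1·-2 + -8·1.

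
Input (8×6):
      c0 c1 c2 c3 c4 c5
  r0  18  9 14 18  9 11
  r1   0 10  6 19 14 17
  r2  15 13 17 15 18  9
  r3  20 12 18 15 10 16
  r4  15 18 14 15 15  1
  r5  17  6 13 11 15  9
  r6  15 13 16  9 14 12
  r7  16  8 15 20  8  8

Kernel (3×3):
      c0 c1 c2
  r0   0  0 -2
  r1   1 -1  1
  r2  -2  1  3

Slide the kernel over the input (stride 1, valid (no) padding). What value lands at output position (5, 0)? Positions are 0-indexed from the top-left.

13

The receptive field on the input at this output position is [17 6 13 / 15 13 16 / 16 8 15]. Elementwise product with the kernel and sum: 13·-2 + 15·1 + 13·-1 + 16·1 + 16·-2 + 8·1 + 15·3.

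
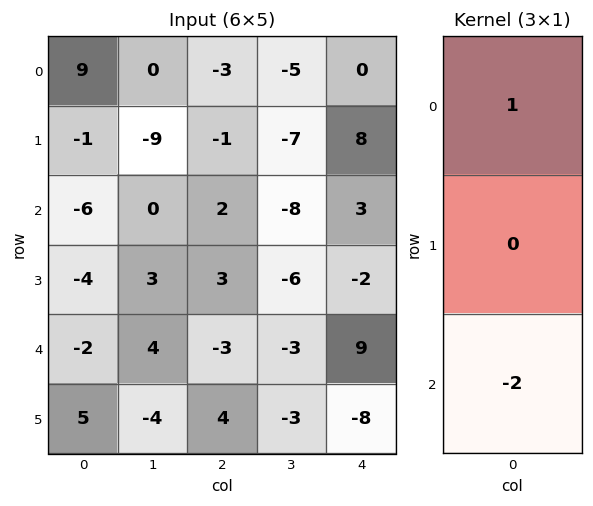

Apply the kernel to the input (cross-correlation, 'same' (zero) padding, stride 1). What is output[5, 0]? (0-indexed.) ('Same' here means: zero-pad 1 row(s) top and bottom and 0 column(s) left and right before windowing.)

The receptive field on the zero-padded input at this output position is [-2 / 5 / 0]. Elementwise product with the kernel and sum: -2·1 + 0·-2.

-2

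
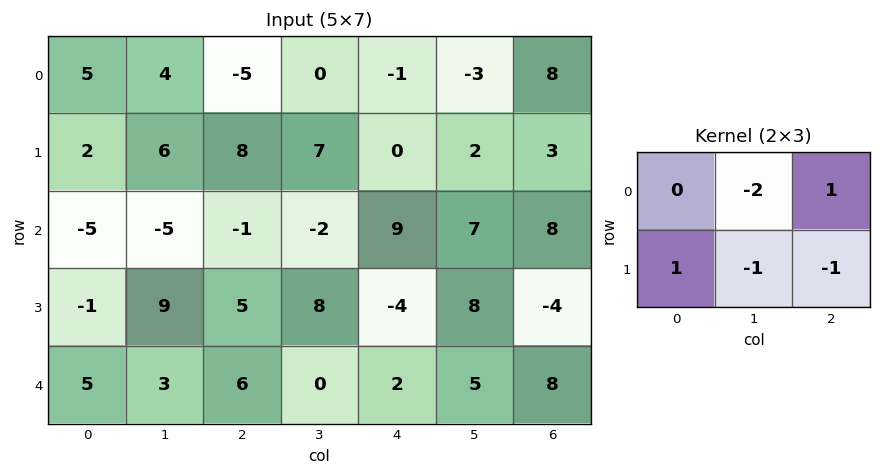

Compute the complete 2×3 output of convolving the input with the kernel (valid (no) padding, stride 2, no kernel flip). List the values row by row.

Output[0,0]: The receptive field on the input at this output position is [5 4 -5 / 2 6 8]. Elementwise product with the kernel and sum: 4·-2 + -5·1 + 2·1 + 6·-1 + 8·-1.

-25 0 9
-6 14 -14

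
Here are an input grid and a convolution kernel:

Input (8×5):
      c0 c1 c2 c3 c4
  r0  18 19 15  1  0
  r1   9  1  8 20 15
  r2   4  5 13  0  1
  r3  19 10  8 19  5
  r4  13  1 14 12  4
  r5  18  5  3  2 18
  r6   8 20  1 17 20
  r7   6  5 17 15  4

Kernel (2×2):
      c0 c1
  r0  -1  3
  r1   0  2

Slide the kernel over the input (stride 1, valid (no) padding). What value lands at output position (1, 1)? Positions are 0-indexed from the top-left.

The receptive field on the input at this output position is [1 8 / 5 13]. Elementwise product with the kernel and sum: 1·-1 + 8·3 + 13·2.

49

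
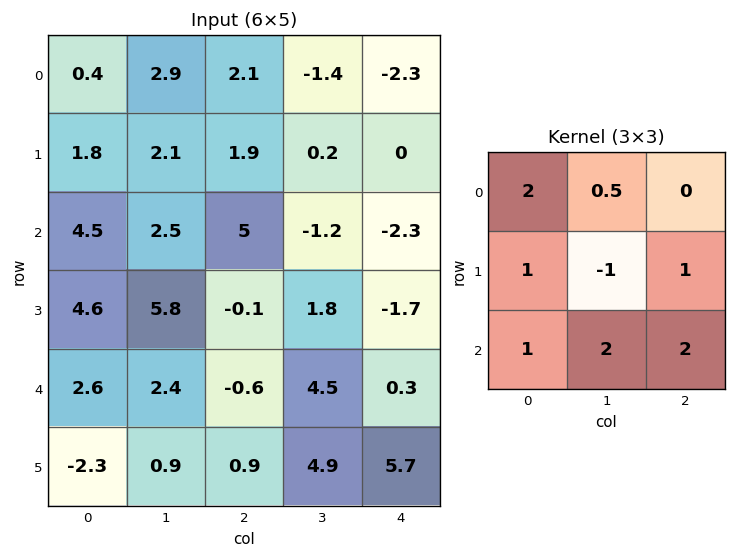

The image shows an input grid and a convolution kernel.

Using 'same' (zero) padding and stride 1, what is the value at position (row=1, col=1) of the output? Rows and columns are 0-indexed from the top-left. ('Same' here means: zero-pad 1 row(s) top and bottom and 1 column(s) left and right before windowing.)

23.35

The receptive field on the zero-padded input at this output position is [0.4 2.9 2.1 / 1.8 2.1 1.9 / 4.5 2.5 5]. Elementwise product with the kernel and sum: 0.4·2 + 2.9·0.5 + 1.8·1 + 2.1·-1 + 1.9·1 + 4.5·1 + 2.5·2 + 5·2.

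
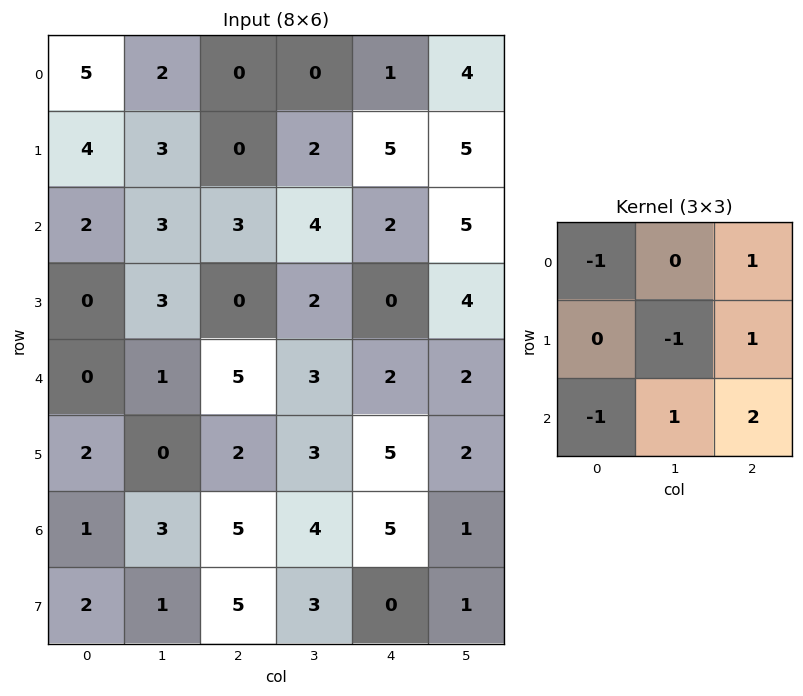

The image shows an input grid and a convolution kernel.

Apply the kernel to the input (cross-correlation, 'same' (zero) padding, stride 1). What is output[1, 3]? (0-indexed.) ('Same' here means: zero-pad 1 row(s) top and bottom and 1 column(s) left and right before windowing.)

The receptive field on the zero-padded input at this output position is [0 0 1 / 0 2 5 / 3 4 2]. Elementwise product with the kernel and sum: 0·-1 + 1·1 + 2·-1 + 5·1 + 3·-1 + 4·1 + 2·2.

9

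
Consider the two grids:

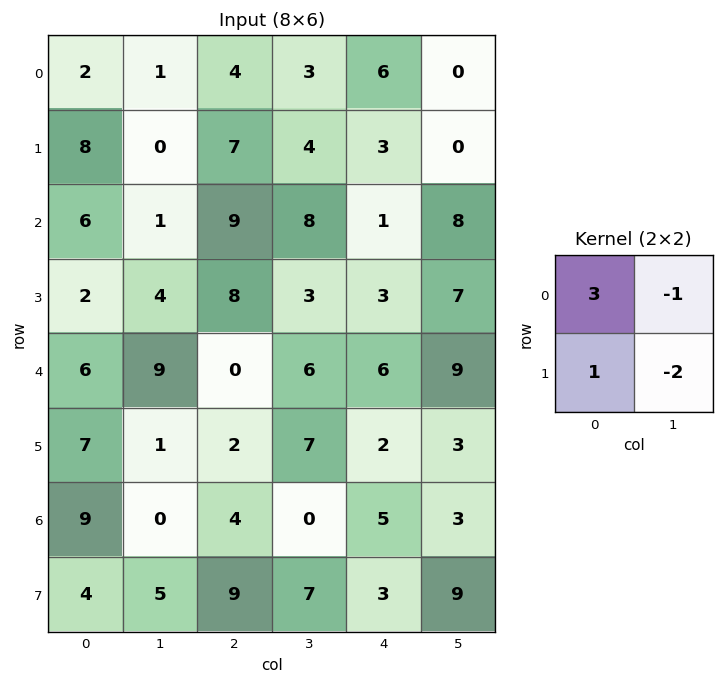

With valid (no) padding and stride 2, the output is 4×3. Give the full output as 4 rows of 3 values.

Output[0,0]: The receptive field on the input at this output position is [2 1 / 8 0]. Elementwise product with the kernel and sum: 2·3 + 1·-1 + 8·1 + 0·-2.

13 8 21
11 21 -16
14 -18 5
21 7 -3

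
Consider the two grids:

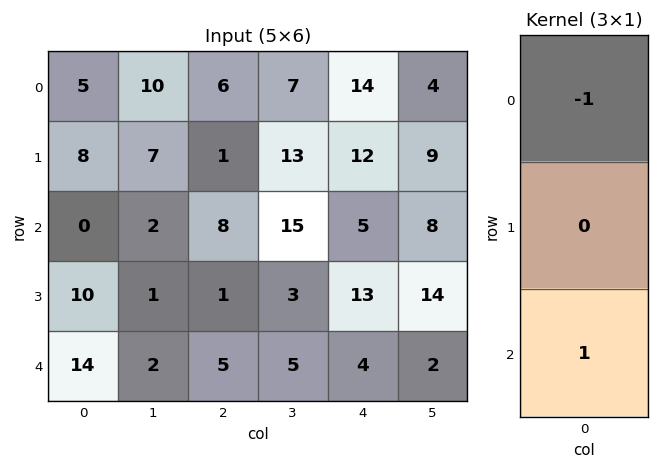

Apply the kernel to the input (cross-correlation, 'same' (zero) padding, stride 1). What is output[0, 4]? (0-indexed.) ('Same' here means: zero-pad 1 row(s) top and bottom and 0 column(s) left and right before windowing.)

The receptive field on the zero-padded input at this output position is [0 / 14 / 12]. Elementwise product with the kernel and sum: 0·-1 + 12·1.

12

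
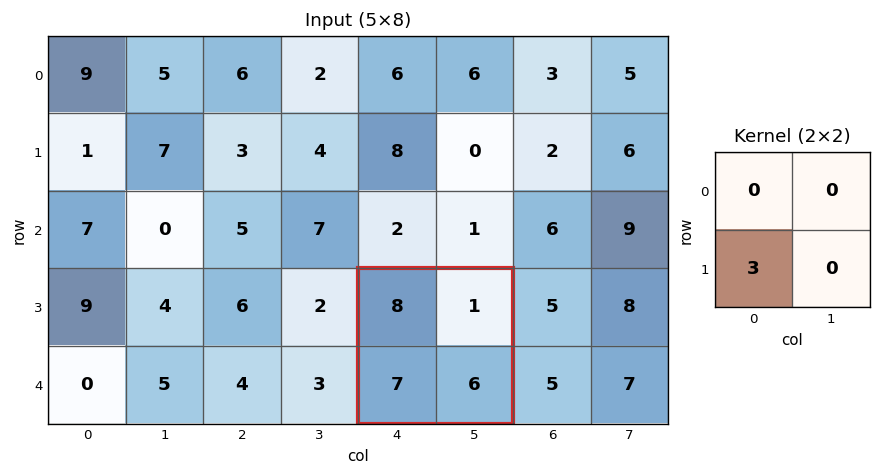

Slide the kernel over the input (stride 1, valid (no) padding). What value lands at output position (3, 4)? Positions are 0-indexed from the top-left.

21

The receptive field on the input at this output position is [8 1 / 7 6]. Elementwise product with the kernel and sum: 7·3.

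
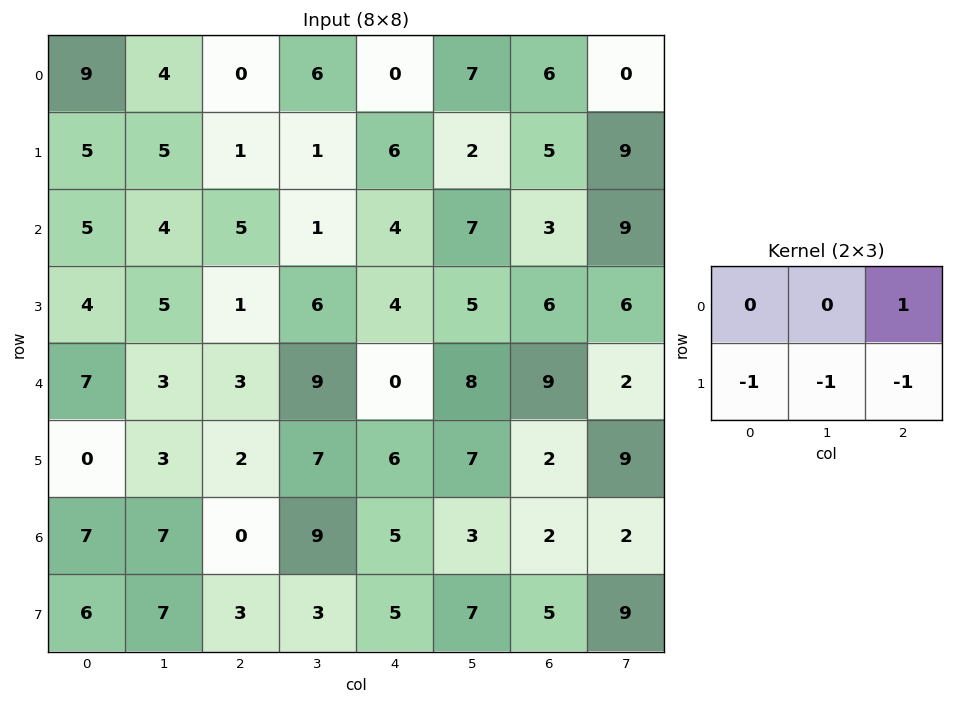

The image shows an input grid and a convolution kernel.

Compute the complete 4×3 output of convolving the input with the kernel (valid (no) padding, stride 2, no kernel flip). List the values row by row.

-11 -8 -7
-5 -7 -12
-2 -15 -6
-16 -6 -15

Output[0,0]: The receptive field on the input at this output position is [9 4 0 / 5 5 1]. Elementwise product with the kernel and sum: 0·1 + 5·-1 + 5·-1 + 1·-1.
Output[0,1]: The receptive field on the input at this output position is [0 6 0 / 1 1 6]. Elementwise product with the kernel and sum: 0·1 + 1·-1 + 1·-1 + 6·-1.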